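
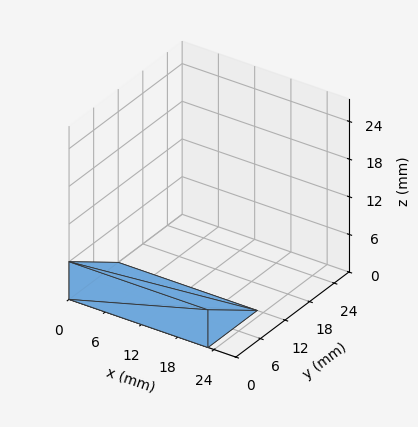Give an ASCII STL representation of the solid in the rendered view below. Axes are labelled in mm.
Reading the render: the shape is a wedge (ramp): 23 × 12 mm base, rising to 6 mm along the y=0 edge and sloping linearly to z=0 at y=12 (dimensions read to the nearest mm from the axis ticks). For the STL, each face is triangulated and given an outward normal.

solid part
  facet normal 0.0000 0.0000 -1.0000
    outer loop
      vertex 23.0 12.0 0.0
      vertex 23.0 0.0 0.0
      vertex 0.0 0.0 0.0
    endloop
  endfacet
  facet normal 0.0000 0.0000 -1.0000
    outer loop
      vertex 0.0 12.0 0.0
      vertex 23.0 12.0 0.0
      vertex 0.0 0.0 0.0
    endloop
  endfacet
  facet normal 0.0000 -1.0000 0.0000
    outer loop
      vertex 0.0 0.0 0.0
      vertex 23.0 0.0 0.0
      vertex 23.0 0.0 6.0
    endloop
  endfacet
  facet normal 0.0000 -1.0000 0.0000
    outer loop
      vertex 0.0 0.0 0.0
      vertex 23.0 0.0 6.0
      vertex 0.0 0.0 6.0
    endloop
  endfacet
  facet normal 0.0000 0.4472 0.8944
    outer loop
      vertex 0.0 0.0 6.0
      vertex 23.0 0.0 6.0
      vertex 23.0 12.0 0.0
    endloop
  endfacet
  facet normal 0.0000 0.4472 0.8944
    outer loop
      vertex 0.0 0.0 6.0
      vertex 23.0 12.0 0.0
      vertex 0.0 12.0 0.0
    endloop
  endfacet
  facet normal -1.0000 0.0000 0.0000
    outer loop
      vertex 0.0 0.0 6.0
      vertex 0.0 12.0 0.0
      vertex 0.0 0.0 0.0
    endloop
  endfacet
  facet normal 1.0000 0.0000 0.0000
    outer loop
      vertex 23.0 0.0 0.0
      vertex 23.0 12.0 0.0
      vertex 23.0 0.0 6.0
    endloop
  endfacet
endsolid part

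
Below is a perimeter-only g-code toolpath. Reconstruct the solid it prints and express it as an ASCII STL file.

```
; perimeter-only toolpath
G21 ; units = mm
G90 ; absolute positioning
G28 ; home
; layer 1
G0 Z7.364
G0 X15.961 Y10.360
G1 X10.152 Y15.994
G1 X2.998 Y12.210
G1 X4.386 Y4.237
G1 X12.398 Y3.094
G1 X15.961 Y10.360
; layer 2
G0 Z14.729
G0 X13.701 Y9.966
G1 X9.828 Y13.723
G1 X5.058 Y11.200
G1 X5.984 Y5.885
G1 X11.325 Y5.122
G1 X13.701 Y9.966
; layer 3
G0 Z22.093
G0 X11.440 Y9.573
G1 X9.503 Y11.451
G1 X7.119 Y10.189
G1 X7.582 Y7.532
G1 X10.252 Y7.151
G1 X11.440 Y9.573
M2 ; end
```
solid part
  facet normal 0.0000 0.0000 -1.0000
    outer loop
      vertex 0.937 13.220 0.000
      vertex 10.476 18.266 0.000
      vertex 18.222 10.754 0.000
    endloop
  endfacet
  facet normal 0.0000 0.0000 -1.0000
    outer loop
      vertex 2.789 2.590 0.000
      vertex 0.937 13.220 0.000
      vertex 18.222 10.754 0.000
    endloop
  endfacet
  facet normal 0.0000 0.0000 -1.0000
    outer loop
      vertex 13.471 1.065 0.000
      vertex 2.789 2.590 0.000
      vertex 18.222 10.754 0.000
    endloop
  endfacet
  facet normal 0.6751 0.6961 0.2445
    outer loop
      vertex 18.222 10.754 0.000
      vertex 10.476 18.266 0.000
      vertex 9.179 9.179 29.457
    endloop
  endfacet
  facet normal -0.4534 0.8571 0.2444
    outer loop
      vertex 10.476 18.266 0.000
      vertex 0.937 13.220 0.000
      vertex 9.179 9.179 29.457
    endloop
  endfacet
  facet normal -0.9553 -0.1664 0.2445
    outer loop
      vertex 0.937 13.220 0.000
      vertex 2.789 2.590 0.000
      vertex 9.179 9.179 29.457
    endloop
  endfacet
  facet normal -0.1370 -0.9599 0.2444
    outer loop
      vertex 2.789 2.590 0.000
      vertex 13.471 1.065 0.000
      vertex 9.179 9.179 29.457
    endloop
  endfacet
  facet normal 0.8706 -0.4269 0.2444
    outer loop
      vertex 13.471 1.065 0.000
      vertex 18.222 10.754 0.000
      vertex 9.179 9.179 29.457
    endloop
  endfacet
endsolid part

The G0 Z moves step by Δz≈7.364 mm. The G1 loops shrink linearly with z, so the solid tapers from its base footprint up to z≈29.5. Closing with a flat bottom cap and the tapered top and triangulating gives 8 facets — a regular 5-sided pyramid, base circumscribed radius ≈ 9.18 mm, apex at z ≈ 29.5 mm.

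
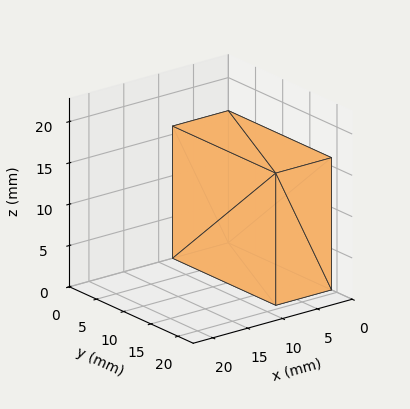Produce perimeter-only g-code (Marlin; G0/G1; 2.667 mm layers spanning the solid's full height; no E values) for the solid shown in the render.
Reading the render: the shape is a rectangular box, roughly 8 × 19 mm footprint and 16 mm tall (dimensions read to the nearest mm from the axis ticks). For the g-code, the solid's height is divided into equal slices at the stated Δz and each level perimeter traced with G1 moves after a G0 lift.

; perimeter-only toolpath
G21 ; units = mm
G90 ; absolute positioning
G28 ; home
; layer 1
G0 Z2.667
G0 X0.000 Y0.000
G1 X8.000 Y0.000
G1 X8.000 Y19.000
G1 X0.000 Y19.000
G1 X0.000 Y0.000
; layer 2
G0 Z5.333
G0 X0.000 Y0.000
G1 X8.000 Y0.000
G1 X8.000 Y19.000
G1 X0.000 Y19.000
G1 X0.000 Y0.000
; layer 3
G0 Z8.000
G0 X0.000 Y0.000
G1 X8.000 Y0.000
G1 X8.000 Y19.000
G1 X0.000 Y19.000
G1 X0.000 Y0.000
; layer 4
G0 Z10.667
G0 X0.000 Y0.000
G1 X8.000 Y0.000
G1 X8.000 Y19.000
G1 X0.000 Y19.000
G1 X0.000 Y0.000
; layer 5
G0 Z13.333
G0 X0.000 Y0.000
G1 X8.000 Y0.000
G1 X8.000 Y19.000
G1 X0.000 Y19.000
G1 X0.000 Y0.000
; layer 6
G0 Z16.000
G0 X0.000 Y0.000
G1 X8.000 Y0.000
G1 X8.000 Y19.000
G1 X0.000 Y19.000
G1 X0.000 Y0.000
M2 ; end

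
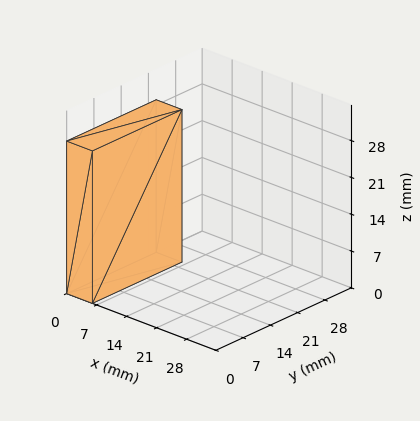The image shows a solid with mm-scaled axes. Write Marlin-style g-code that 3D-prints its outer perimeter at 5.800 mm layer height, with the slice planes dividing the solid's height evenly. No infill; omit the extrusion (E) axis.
Reading the render: the shape is a rectangular box, roughly 6 × 23 mm footprint and 29 mm tall (dimensions read to the nearest mm from the axis ticks). For the g-code, the solid's height is divided into equal slices at the stated Δz and each level perimeter traced with G1 moves after a G0 lift.

; perimeter-only toolpath
G21 ; units = mm
G90 ; absolute positioning
G28 ; home
; layer 1
G0 Z5.800
G0 X0.000 Y0.000
G1 X6.000 Y0.000
G1 X6.000 Y23.000
G1 X0.000 Y23.000
G1 X0.000 Y0.000
; layer 2
G0 Z11.600
G0 X0.000 Y0.000
G1 X6.000 Y0.000
G1 X6.000 Y23.000
G1 X0.000 Y23.000
G1 X0.000 Y0.000
; layer 3
G0 Z17.400
G0 X0.000 Y0.000
G1 X6.000 Y0.000
G1 X6.000 Y23.000
G1 X0.000 Y23.000
G1 X0.000 Y0.000
; layer 4
G0 Z23.200
G0 X0.000 Y0.000
G1 X6.000 Y0.000
G1 X6.000 Y23.000
G1 X0.000 Y23.000
G1 X0.000 Y0.000
; layer 5
G0 Z29.000
G0 X0.000 Y0.000
G1 X6.000 Y0.000
G1 X6.000 Y23.000
G1 X0.000 Y23.000
G1 X0.000 Y0.000
M2 ; end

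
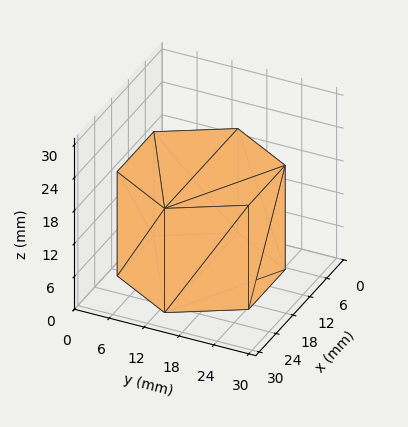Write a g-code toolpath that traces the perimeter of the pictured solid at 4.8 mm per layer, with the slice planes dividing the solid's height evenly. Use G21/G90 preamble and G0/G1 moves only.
Reading the render: the shape is a regular 6-sided prism (a cylinder approximated with 6 flat sides), circumscribed radius ≈ 13 mm, height ≈ 19 mm (dimensions read to the nearest mm from the axis ticks). For the g-code, the solid's height is divided into equal slices at the stated Δz and each level perimeter traced with G1 moves after a G0 lift.

; perimeter-only toolpath
G21 ; units = mm
G90 ; absolute positioning
G28 ; home
; layer 1
G0 Z4.8
G0 X26.0 Y13.0
G1 X19.5 Y24.3
G1 X6.5 Y24.3
G1 X0.0 Y13.0
G1 X6.5 Y1.7
G1 X19.5 Y1.7
G1 X26.0 Y13.0
; layer 2
G0 Z9.5
G0 X26.0 Y13.0
G1 X19.5 Y24.3
G1 X6.5 Y24.3
G1 X0.0 Y13.0
G1 X6.5 Y1.7
G1 X19.5 Y1.7
G1 X26.0 Y13.0
; layer 3
G0 Z14.2
G0 X26.0 Y13.0
G1 X19.5 Y24.3
G1 X6.5 Y24.3
G1 X0.0 Y13.0
G1 X6.5 Y1.7
G1 X19.5 Y1.7
G1 X26.0 Y13.0
; layer 4
G0 Z19.0
G0 X26.0 Y13.0
G1 X19.5 Y24.3
G1 X6.5 Y24.3
G1 X0.0 Y13.0
G1 X6.5 Y1.7
G1 X19.5 Y1.7
G1 X26.0 Y13.0
M2 ; end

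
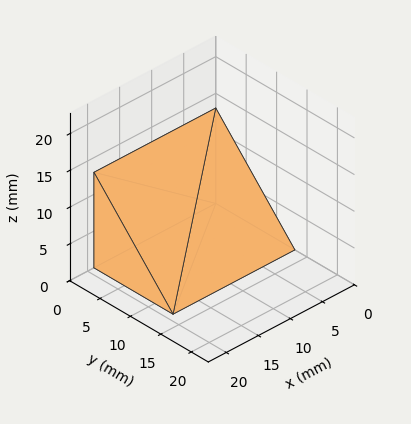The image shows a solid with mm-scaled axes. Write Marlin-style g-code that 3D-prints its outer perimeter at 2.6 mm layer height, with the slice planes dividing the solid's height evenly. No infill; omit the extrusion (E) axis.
Reading the render: the shape is a wedge (ramp): 19 × 13 mm base, rising to 13 mm along the y=0 edge and sloping linearly to z=0 at y=13 (dimensions read to the nearest mm from the axis ticks). For the g-code, the solid's height is divided into equal slices at the stated Δz and each level perimeter traced with G1 moves after a G0 lift.

; perimeter-only toolpath
G21 ; units = mm
G90 ; absolute positioning
G28 ; home
; layer 1
G0 Z2.6
G0 X0.0 Y0.0
G1 X19.0 Y0.0
G1 X19.0 Y10.4
G1 X0.0 Y10.4
G1 X0.0 Y0.0
; layer 2
G0 Z5.2
G0 X0.0 Y0.0
G1 X19.0 Y0.0
G1 X19.0 Y7.8
G1 X0.0 Y7.8
G1 X0.0 Y0.0
; layer 3
G0 Z7.8
G0 X0.0 Y0.0
G1 X19.0 Y0.0
G1 X19.0 Y5.2
G1 X0.0 Y5.2
G1 X0.0 Y0.0
; layer 4
G0 Z10.4
G0 X0.0 Y0.0
G1 X19.0 Y0.0
G1 X19.0 Y2.6
G1 X0.0 Y2.6
G1 X0.0 Y0.0
M2 ; end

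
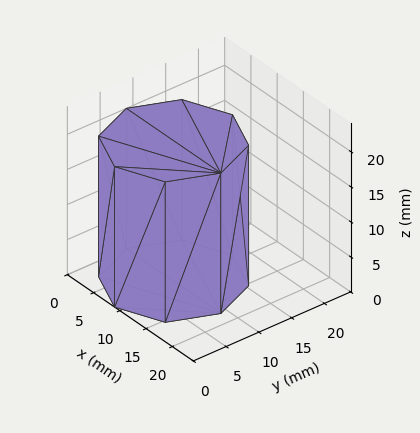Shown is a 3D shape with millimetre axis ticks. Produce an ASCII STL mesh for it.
Reading the render: the shape is a regular 8-sided prism (a cylinder approximated with 8 flat sides), circumscribed radius ≈ 9 mm, height ≈ 20 mm (dimensions read to the nearest mm from the axis ticks). For the STL, each face is triangulated and given an outward normal.

solid part
  facet normal 0.0000 0.0000 -1.0000
    outer loop
      vertex 9.00 18.00 0.00
      vertex 15.36 15.36 0.00
      vertex 18.00 9.00 0.00
    endloop
  endfacet
  facet normal 0.0000 0.0000 -1.0000
    outer loop
      vertex 2.64 15.36 0.00
      vertex 9.00 18.00 0.00
      vertex 18.00 9.00 0.00
    endloop
  endfacet
  facet normal 0.0000 0.0000 -1.0000
    outer loop
      vertex 0.00 9.00 0.00
      vertex 2.64 15.36 0.00
      vertex 18.00 9.00 0.00
    endloop
  endfacet
  facet normal 0.0000 0.0000 -1.0000
    outer loop
      vertex 2.64 2.64 0.00
      vertex 0.00 9.00 0.00
      vertex 18.00 9.00 0.00
    endloop
  endfacet
  facet normal 0.0000 0.0000 -1.0000
    outer loop
      vertex 9.00 0.00 0.00
      vertex 2.64 2.64 0.00
      vertex 18.00 9.00 0.00
    endloop
  endfacet
  facet normal 0.0000 0.0000 -1.0000
    outer loop
      vertex 15.36 2.64 0.00
      vertex 9.00 0.00 0.00
      vertex 18.00 9.00 0.00
    endloop
  endfacet
  facet normal 0.0000 0.0000 1.0000
    outer loop
      vertex 18.00 9.00 20.00
      vertex 15.36 15.36 20.00
      vertex 9.00 18.00 20.00
    endloop
  endfacet
  facet normal 0.0000 0.0000 1.0000
    outer loop
      vertex 18.00 9.00 20.00
      vertex 9.00 18.00 20.00
      vertex 2.64 15.36 20.00
    endloop
  endfacet
  facet normal 0.0000 0.0000 1.0000
    outer loop
      vertex 18.00 9.00 20.00
      vertex 2.64 15.36 20.00
      vertex 0.00 9.00 20.00
    endloop
  endfacet
  facet normal 0.0000 0.0000 1.0000
    outer loop
      vertex 18.00 9.00 20.00
      vertex 0.00 9.00 20.00
      vertex 2.64 2.64 20.00
    endloop
  endfacet
  facet normal 0.0000 0.0000 1.0000
    outer loop
      vertex 18.00 9.00 20.00
      vertex 2.64 2.64 20.00
      vertex 9.00 0.00 20.00
    endloop
  endfacet
  facet normal 0.0000 0.0000 1.0000
    outer loop
      vertex 18.00 9.00 20.00
      vertex 9.00 0.00 20.00
      vertex 15.36 2.64 20.00
    endloop
  endfacet
  facet normal 0.9236 0.3834 0.0000
    outer loop
      vertex 18.00 9.00 0.00
      vertex 15.36 15.36 0.00
      vertex 15.36 15.36 20.00
    endloop
  endfacet
  facet normal 0.9236 0.3834 0.0000
    outer loop
      vertex 18.00 9.00 0.00
      vertex 15.36 15.36 20.00
      vertex 18.00 9.00 20.00
    endloop
  endfacet
  facet normal 0.3834 0.9236 0.0000
    outer loop
      vertex 15.36 15.36 0.00
      vertex 9.00 18.00 0.00
      vertex 9.00 18.00 20.00
    endloop
  endfacet
  facet normal 0.3834 0.9236 0.0000
    outer loop
      vertex 15.36 15.36 0.00
      vertex 9.00 18.00 20.00
      vertex 15.36 15.36 20.00
    endloop
  endfacet
  facet normal -0.3834 0.9236 0.0000
    outer loop
      vertex 9.00 18.00 0.00
      vertex 2.64 15.36 0.00
      vertex 2.64 15.36 20.00
    endloop
  endfacet
  facet normal -0.3834 0.9236 0.0000
    outer loop
      vertex 9.00 18.00 0.00
      vertex 2.64 15.36 20.00
      vertex 9.00 18.00 20.00
    endloop
  endfacet
  facet normal -0.9236 0.3834 0.0000
    outer loop
      vertex 2.64 15.36 0.00
      vertex 0.00 9.00 0.00
      vertex 0.00 9.00 20.00
    endloop
  endfacet
  facet normal -0.9236 0.3834 0.0000
    outer loop
      vertex 2.64 15.36 0.00
      vertex 0.00 9.00 20.00
      vertex 2.64 15.36 20.00
    endloop
  endfacet
  facet normal -0.9236 -0.3834 0.0000
    outer loop
      vertex 0.00 9.00 0.00
      vertex 2.64 2.64 0.00
      vertex 2.64 2.64 20.00
    endloop
  endfacet
  facet normal -0.9236 -0.3834 0.0000
    outer loop
      vertex 0.00 9.00 0.00
      vertex 2.64 2.64 20.00
      vertex 0.00 9.00 20.00
    endloop
  endfacet
  facet normal -0.3834 -0.9236 0.0000
    outer loop
      vertex 2.64 2.64 0.00
      vertex 9.00 0.00 0.00
      vertex 9.00 0.00 20.00
    endloop
  endfacet
  facet normal -0.3834 -0.9236 0.0000
    outer loop
      vertex 2.64 2.64 0.00
      vertex 9.00 0.00 20.00
      vertex 2.64 2.64 20.00
    endloop
  endfacet
  facet normal 0.3834 -0.9236 0.0000
    outer loop
      vertex 9.00 0.00 0.00
      vertex 15.36 2.64 0.00
      vertex 15.36 2.64 20.00
    endloop
  endfacet
  facet normal 0.3834 -0.9236 0.0000
    outer loop
      vertex 9.00 0.00 0.00
      vertex 15.36 2.64 20.00
      vertex 9.00 0.00 20.00
    endloop
  endfacet
  facet normal 0.9236 -0.3834 0.0000
    outer loop
      vertex 15.36 2.64 0.00
      vertex 18.00 9.00 0.00
      vertex 18.00 9.00 20.00
    endloop
  endfacet
  facet normal 0.9236 -0.3834 0.0000
    outer loop
      vertex 15.36 2.64 0.00
      vertex 18.00 9.00 20.00
      vertex 15.36 2.64 20.00
    endloop
  endfacet
endsolid part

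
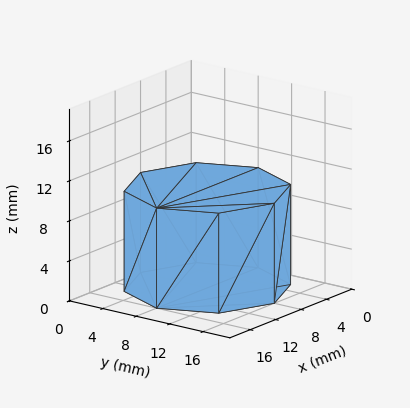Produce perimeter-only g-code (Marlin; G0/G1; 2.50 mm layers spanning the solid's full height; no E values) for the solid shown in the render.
Reading the render: the shape is a regular 8-sided prism (a cylinder approximated with 8 flat sides), circumscribed radius ≈ 8 mm, height ≈ 10 mm (dimensions read to the nearest mm from the axis ticks). For the g-code, the solid's height is divided into equal slices at the stated Δz and each level perimeter traced with G1 moves after a G0 lift.

; perimeter-only toolpath
G21 ; units = mm
G90 ; absolute positioning
G28 ; home
; layer 1
G0 Z2.50
G0 X16.00 Y8.00
G1 X13.66 Y13.66
G1 X8.00 Y16.00
G1 X2.34 Y13.66
G1 X0.00 Y8.00
G1 X2.34 Y2.34
G1 X8.00 Y0.00
G1 X13.66 Y2.34
G1 X16.00 Y8.00
; layer 2
G0 Z5.00
G0 X16.00 Y8.00
G1 X13.66 Y13.66
G1 X8.00 Y16.00
G1 X2.34 Y13.66
G1 X0.00 Y8.00
G1 X2.34 Y2.34
G1 X8.00 Y0.00
G1 X13.66 Y2.34
G1 X16.00 Y8.00
; layer 3
G0 Z7.50
G0 X16.00 Y8.00
G1 X13.66 Y13.66
G1 X8.00 Y16.00
G1 X2.34 Y13.66
G1 X0.00 Y8.00
G1 X2.34 Y2.34
G1 X8.00 Y0.00
G1 X13.66 Y2.34
G1 X16.00 Y8.00
; layer 4
G0 Z10.00
G0 X16.00 Y8.00
G1 X13.66 Y13.66
G1 X8.00 Y16.00
G1 X2.34 Y13.66
G1 X0.00 Y8.00
G1 X2.34 Y2.34
G1 X8.00 Y0.00
G1 X13.66 Y2.34
G1 X16.00 Y8.00
M2 ; end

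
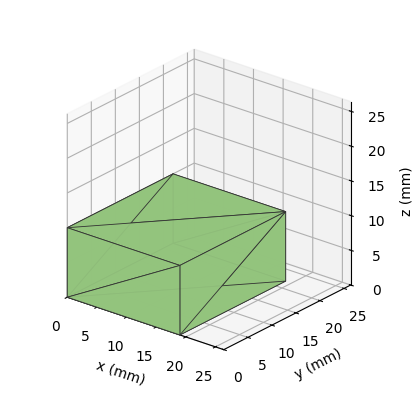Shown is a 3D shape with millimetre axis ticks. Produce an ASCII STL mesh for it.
Reading the render: the shape is a rectangular box, roughly 19 × 22 mm footprint and 10 mm tall (dimensions read to the nearest mm from the axis ticks). For the STL, each face is triangulated and given an outward normal.

solid part
  facet normal 0.0000 0.0000 -1.0000
    outer loop
      vertex 19.000 22.000 0.000
      vertex 19.000 0.000 0.000
      vertex 0.000 0.000 0.000
    endloop
  endfacet
  facet normal 0.0000 0.0000 -1.0000
    outer loop
      vertex 0.000 22.000 0.000
      vertex 19.000 22.000 0.000
      vertex 0.000 0.000 0.000
    endloop
  endfacet
  facet normal 0.0000 0.0000 1.0000
    outer loop
      vertex 0.000 0.000 10.000
      vertex 19.000 0.000 10.000
      vertex 19.000 22.000 10.000
    endloop
  endfacet
  facet normal 0.0000 0.0000 1.0000
    outer loop
      vertex 0.000 0.000 10.000
      vertex 19.000 22.000 10.000
      vertex 0.000 22.000 10.000
    endloop
  endfacet
  facet normal 0.0000 -1.0000 0.0000
    outer loop
      vertex 0.000 0.000 0.000
      vertex 19.000 0.000 0.000
      vertex 19.000 0.000 10.000
    endloop
  endfacet
  facet normal 0.0000 -1.0000 0.0000
    outer loop
      vertex 0.000 0.000 0.000
      vertex 19.000 0.000 10.000
      vertex 0.000 0.000 10.000
    endloop
  endfacet
  facet normal 0.0000 1.0000 0.0000
    outer loop
      vertex 19.000 22.000 10.000
      vertex 19.000 22.000 0.000
      vertex 0.000 22.000 0.000
    endloop
  endfacet
  facet normal 0.0000 1.0000 0.0000
    outer loop
      vertex 0.000 22.000 10.000
      vertex 19.000 22.000 10.000
      vertex 0.000 22.000 0.000
    endloop
  endfacet
  facet normal -1.0000 0.0000 0.0000
    outer loop
      vertex 0.000 22.000 10.000
      vertex 0.000 22.000 0.000
      vertex 0.000 0.000 0.000
    endloop
  endfacet
  facet normal -1.0000 0.0000 0.0000
    outer loop
      vertex 0.000 0.000 10.000
      vertex 0.000 22.000 10.000
      vertex 0.000 0.000 0.000
    endloop
  endfacet
  facet normal 1.0000 0.0000 0.0000
    outer loop
      vertex 19.000 0.000 0.000
      vertex 19.000 22.000 0.000
      vertex 19.000 22.000 10.000
    endloop
  endfacet
  facet normal 1.0000 0.0000 0.0000
    outer loop
      vertex 19.000 0.000 0.000
      vertex 19.000 22.000 10.000
      vertex 19.000 0.000 10.000
    endloop
  endfacet
endsolid part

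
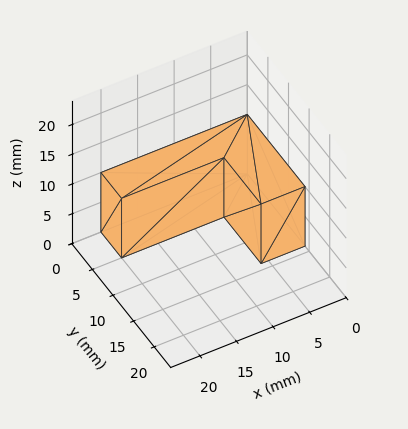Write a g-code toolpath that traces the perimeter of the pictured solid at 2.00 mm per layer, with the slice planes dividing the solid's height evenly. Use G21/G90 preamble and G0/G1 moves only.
Reading the render: the shape is an L-shaped prism: outer 20 × 14 mm, arm thicknesses ≈ 5 mm (horizontal) and 6 mm (vertical), extruded 10 mm in z (dimensions read to the nearest mm from the axis ticks). For the g-code, the solid's height is divided into equal slices at the stated Δz and each level perimeter traced with G1 moves after a G0 lift.

; perimeter-only toolpath
G21 ; units = mm
G90 ; absolute positioning
G28 ; home
; layer 1
G0 Z2.00
G0 X0.00 Y0.00
G1 X20.00 Y0.00
G1 X20.00 Y5.00
G1 X6.00 Y5.00
G1 X6.00 Y14.00
G1 X0.00 Y14.00
G1 X0.00 Y0.00
; layer 2
G0 Z4.00
G0 X0.00 Y0.00
G1 X20.00 Y0.00
G1 X20.00 Y5.00
G1 X6.00 Y5.00
G1 X6.00 Y14.00
G1 X0.00 Y14.00
G1 X0.00 Y0.00
; layer 3
G0 Z6.00
G0 X0.00 Y0.00
G1 X20.00 Y0.00
G1 X20.00 Y5.00
G1 X6.00 Y5.00
G1 X6.00 Y14.00
G1 X0.00 Y14.00
G1 X0.00 Y0.00
; layer 4
G0 Z8.00
G0 X0.00 Y0.00
G1 X20.00 Y0.00
G1 X20.00 Y5.00
G1 X6.00 Y5.00
G1 X6.00 Y14.00
G1 X0.00 Y14.00
G1 X0.00 Y0.00
; layer 5
G0 Z10.00
G0 X0.00 Y0.00
G1 X20.00 Y0.00
G1 X20.00 Y5.00
G1 X6.00 Y5.00
G1 X6.00 Y14.00
G1 X0.00 Y14.00
G1 X0.00 Y0.00
M2 ; end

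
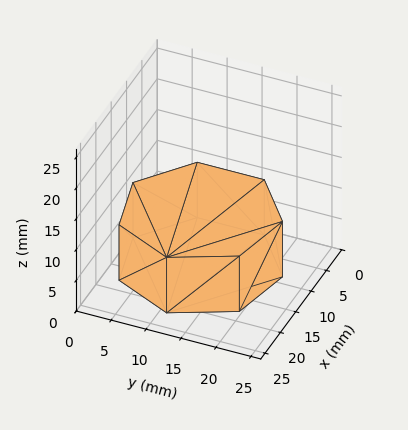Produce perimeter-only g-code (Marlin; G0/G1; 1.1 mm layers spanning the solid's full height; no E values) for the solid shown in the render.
Reading the render: the shape is a regular 7-sided prism (a cylinder approximated with 7 flat sides), circumscribed radius ≈ 11 mm, height ≈ 9 mm (dimensions read to the nearest mm from the axis ticks). For the g-code, the solid's height is divided into equal slices at the stated Δz and each level perimeter traced with G1 moves after a G0 lift.

; perimeter-only toolpath
G21 ; units = mm
G90 ; absolute positioning
G28 ; home
; layer 1
G0 Z1.1
G0 X22.0 Y11.0
G1 X17.9 Y19.6
G1 X8.6 Y21.7
G1 X1.1 Y15.8
G1 X1.1 Y6.2
G1 X8.6 Y0.3
G1 X17.9 Y2.4
G1 X22.0 Y11.0
; layer 2
G0 Z2.2
G0 X22.0 Y11.0
G1 X17.9 Y19.6
G1 X8.6 Y21.7
G1 X1.1 Y15.8
G1 X1.1 Y6.2
G1 X8.6 Y0.3
G1 X17.9 Y2.4
G1 X22.0 Y11.0
; layer 3
G0 Z3.4
G0 X22.0 Y11.0
G1 X17.9 Y19.6
G1 X8.6 Y21.7
G1 X1.1 Y15.8
G1 X1.1 Y6.2
G1 X8.6 Y0.3
G1 X17.9 Y2.4
G1 X22.0 Y11.0
; layer 4
G0 Z4.5
G0 X22.0 Y11.0
G1 X17.9 Y19.6
G1 X8.6 Y21.7
G1 X1.1 Y15.8
G1 X1.1 Y6.2
G1 X8.6 Y0.3
G1 X17.9 Y2.4
G1 X22.0 Y11.0
; layer 5
G0 Z5.6
G0 X22.0 Y11.0
G1 X17.9 Y19.6
G1 X8.6 Y21.7
G1 X1.1 Y15.8
G1 X1.1 Y6.2
G1 X8.6 Y0.3
G1 X17.9 Y2.4
G1 X22.0 Y11.0
; layer 6
G0 Z6.8
G0 X22.0 Y11.0
G1 X17.9 Y19.6
G1 X8.6 Y21.7
G1 X1.1 Y15.8
G1 X1.1 Y6.2
G1 X8.6 Y0.3
G1 X17.9 Y2.4
G1 X22.0 Y11.0
; layer 7
G0 Z7.9
G0 X22.0 Y11.0
G1 X17.9 Y19.6
G1 X8.6 Y21.7
G1 X1.1 Y15.8
G1 X1.1 Y6.2
G1 X8.6 Y0.3
G1 X17.9 Y2.4
G1 X22.0 Y11.0
; layer 8
G0 Z9.0
G0 X22.0 Y11.0
G1 X17.9 Y19.6
G1 X8.6 Y21.7
G1 X1.1 Y15.8
G1 X1.1 Y6.2
G1 X8.6 Y0.3
G1 X17.9 Y2.4
G1 X22.0 Y11.0
M2 ; end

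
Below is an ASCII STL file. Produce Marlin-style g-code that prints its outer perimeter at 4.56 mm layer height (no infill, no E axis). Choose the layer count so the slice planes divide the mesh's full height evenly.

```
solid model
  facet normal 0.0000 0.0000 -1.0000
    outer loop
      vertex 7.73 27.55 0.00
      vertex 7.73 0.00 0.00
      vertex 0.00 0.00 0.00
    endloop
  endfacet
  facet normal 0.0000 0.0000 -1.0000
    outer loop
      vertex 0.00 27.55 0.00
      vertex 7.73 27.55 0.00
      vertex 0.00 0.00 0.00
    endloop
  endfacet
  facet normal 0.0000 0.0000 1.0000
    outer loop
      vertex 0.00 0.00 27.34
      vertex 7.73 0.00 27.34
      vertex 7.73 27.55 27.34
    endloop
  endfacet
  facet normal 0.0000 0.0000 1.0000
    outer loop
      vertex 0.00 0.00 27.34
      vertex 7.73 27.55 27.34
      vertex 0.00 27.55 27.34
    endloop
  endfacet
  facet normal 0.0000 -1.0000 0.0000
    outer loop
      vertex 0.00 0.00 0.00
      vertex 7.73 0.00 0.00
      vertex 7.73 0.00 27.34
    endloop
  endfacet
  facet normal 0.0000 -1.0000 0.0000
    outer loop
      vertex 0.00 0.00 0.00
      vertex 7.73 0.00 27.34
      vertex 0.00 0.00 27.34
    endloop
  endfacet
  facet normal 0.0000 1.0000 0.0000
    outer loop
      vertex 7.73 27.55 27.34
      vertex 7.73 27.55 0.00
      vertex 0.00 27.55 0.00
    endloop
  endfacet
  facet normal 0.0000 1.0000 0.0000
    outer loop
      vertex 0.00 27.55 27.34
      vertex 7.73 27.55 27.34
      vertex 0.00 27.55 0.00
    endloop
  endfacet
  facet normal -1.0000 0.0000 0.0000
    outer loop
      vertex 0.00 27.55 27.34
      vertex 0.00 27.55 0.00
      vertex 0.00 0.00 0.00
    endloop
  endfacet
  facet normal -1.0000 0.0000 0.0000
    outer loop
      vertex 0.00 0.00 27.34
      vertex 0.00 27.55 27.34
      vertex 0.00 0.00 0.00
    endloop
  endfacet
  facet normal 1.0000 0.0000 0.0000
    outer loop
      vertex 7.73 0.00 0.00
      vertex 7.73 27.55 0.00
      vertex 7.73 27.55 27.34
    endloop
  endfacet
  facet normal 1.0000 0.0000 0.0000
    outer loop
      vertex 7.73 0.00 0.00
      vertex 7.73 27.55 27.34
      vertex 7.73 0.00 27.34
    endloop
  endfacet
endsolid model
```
; perimeter-only toolpath
G21 ; units = mm
G90 ; absolute positioning
G28 ; home
; layer 1
G0 Z4.56
G0 X0.00 Y0.00
G1 X7.73 Y0.00
G1 X7.73 Y27.55
G1 X0.00 Y27.55
G1 X0.00 Y0.00
; layer 2
G0 Z9.11
G0 X0.00 Y0.00
G1 X7.73 Y0.00
G1 X7.73 Y27.55
G1 X0.00 Y27.55
G1 X0.00 Y0.00
; layer 3
G0 Z13.67
G0 X0.00 Y0.00
G1 X7.73 Y0.00
G1 X7.73 Y27.55
G1 X0.00 Y27.55
G1 X0.00 Y0.00
; layer 4
G0 Z18.23
G0 X0.00 Y0.00
G1 X7.73 Y0.00
G1 X7.73 Y27.55
G1 X0.00 Y27.55
G1 X0.00 Y0.00
; layer 5
G0 Z22.78
G0 X0.00 Y0.00
G1 X7.73 Y0.00
G1 X7.73 Y27.55
G1 X0.00 Y27.55
G1 X0.00 Y0.00
; layer 6
G0 Z27.34
G0 X0.00 Y0.00
G1 X7.73 Y0.00
G1 X7.73 Y27.55
G1 X0.00 Y27.55
G1 X0.00 Y0.00
M2 ; end

The solid is a rectangular box, roughly 7.73 × 27.6 mm footprint and 27.3 mm tall. Slicing at Δz = 4.56 mm — 6 equal slices spanning the solid's height, so layer i sits at z = i·h/6 — gives 6 non-empty perimeters. Each is a 4-segment closed polygon; G0 lifts to the layer z and rapids to the start vertex, then G1 traces the edges.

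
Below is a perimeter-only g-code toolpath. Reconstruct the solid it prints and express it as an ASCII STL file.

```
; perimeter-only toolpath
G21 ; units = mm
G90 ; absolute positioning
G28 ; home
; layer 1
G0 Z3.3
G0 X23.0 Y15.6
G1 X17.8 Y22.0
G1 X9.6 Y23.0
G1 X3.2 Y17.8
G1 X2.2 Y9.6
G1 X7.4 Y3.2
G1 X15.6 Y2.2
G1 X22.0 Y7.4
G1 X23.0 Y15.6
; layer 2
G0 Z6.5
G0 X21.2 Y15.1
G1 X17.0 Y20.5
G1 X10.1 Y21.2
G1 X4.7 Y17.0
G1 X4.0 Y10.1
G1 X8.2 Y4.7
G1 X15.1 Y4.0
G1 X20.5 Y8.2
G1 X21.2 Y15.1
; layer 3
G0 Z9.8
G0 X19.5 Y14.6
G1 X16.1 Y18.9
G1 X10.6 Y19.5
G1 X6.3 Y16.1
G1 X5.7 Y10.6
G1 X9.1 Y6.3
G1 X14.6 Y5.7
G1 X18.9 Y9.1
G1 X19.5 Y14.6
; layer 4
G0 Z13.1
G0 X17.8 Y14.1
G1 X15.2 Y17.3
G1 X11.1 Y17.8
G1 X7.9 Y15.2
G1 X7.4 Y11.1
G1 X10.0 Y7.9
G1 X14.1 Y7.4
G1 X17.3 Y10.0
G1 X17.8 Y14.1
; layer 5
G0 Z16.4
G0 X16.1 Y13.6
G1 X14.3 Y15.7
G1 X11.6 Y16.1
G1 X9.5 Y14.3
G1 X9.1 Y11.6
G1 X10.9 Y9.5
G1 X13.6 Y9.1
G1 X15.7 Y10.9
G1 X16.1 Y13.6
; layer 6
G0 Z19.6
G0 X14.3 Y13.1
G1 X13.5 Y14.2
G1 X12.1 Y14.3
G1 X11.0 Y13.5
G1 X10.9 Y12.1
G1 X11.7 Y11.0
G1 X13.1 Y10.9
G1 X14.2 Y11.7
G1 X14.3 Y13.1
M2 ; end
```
solid part
  facet normal 0.0000 0.0000 -1.0000
    outer loop
      vertex 9.1 24.7 0.0
      vertex 18.7 23.6 0.0
      vertex 24.7 16.1 0.0
    endloop
  endfacet
  facet normal 0.0000 0.0000 -1.0000
    outer loop
      vertex 1.6 18.7 0.0
      vertex 9.1 24.7 0.0
      vertex 24.7 16.1 0.0
    endloop
  endfacet
  facet normal 0.0000 0.0000 -1.0000
    outer loop
      vertex 0.5 9.1 0.0
      vertex 1.6 18.7 0.0
      vertex 24.7 16.1 0.0
    endloop
  endfacet
  facet normal 0.0000 0.0000 -1.0000
    outer loop
      vertex 6.5 1.6 0.0
      vertex 0.5 9.1 0.0
      vertex 24.7 16.1 0.0
    endloop
  endfacet
  facet normal 0.0000 0.0000 -1.0000
    outer loop
      vertex 16.1 0.5 0.0
      vertex 6.5 1.6 0.0
      vertex 24.7 16.1 0.0
    endloop
  endfacet
  facet normal 0.0000 0.0000 -1.0000
    outer loop
      vertex 23.6 6.5 0.0
      vertex 16.1 0.5 0.0
      vertex 24.7 16.1 0.0
    endloop
  endfacet
  facet normal 0.6962 0.5569 0.4530
    outer loop
      vertex 24.7 16.1 0.0
      vertex 18.7 23.6 0.0
      vertex 12.6 12.6 22.9
    endloop
  endfacet
  facet normal 0.1015 0.8859 0.4526
    outer loop
      vertex 18.7 23.6 0.0
      vertex 9.1 24.7 0.0
      vertex 12.6 12.6 22.9
    endloop
  endfacet
  facet normal -0.5569 0.6962 0.4530
    outer loop
      vertex 9.1 24.7 0.0
      vertex 1.6 18.7 0.0
      vertex 12.6 12.6 22.9
    endloop
  endfacet
  facet normal -0.8859 0.1015 0.4526
    outer loop
      vertex 1.6 18.7 0.0
      vertex 0.5 9.1 0.0
      vertex 12.6 12.6 22.9
    endloop
  endfacet
  facet normal -0.6962 -0.5569 0.4530
    outer loop
      vertex 0.5 9.1 0.0
      vertex 6.5 1.6 0.0
      vertex 12.6 12.6 22.9
    endloop
  endfacet
  facet normal -0.1015 -0.8859 0.4526
    outer loop
      vertex 6.5 1.6 0.0
      vertex 16.1 0.5 0.0
      vertex 12.6 12.6 22.9
    endloop
  endfacet
  facet normal 0.5569 -0.6962 0.4530
    outer loop
      vertex 16.1 0.5 0.0
      vertex 23.6 6.5 0.0
      vertex 12.6 12.6 22.9
    endloop
  endfacet
  facet normal 0.8859 -0.1015 0.4526
    outer loop
      vertex 23.6 6.5 0.0
      vertex 24.7 16.1 0.0
      vertex 12.6 12.6 22.9
    endloop
  endfacet
endsolid part

The G0 Z moves step by Δz≈3.3 mm. The G1 loops shrink linearly with z, so the solid tapers from its base footprint up to z≈22.9. Closing with a flat bottom cap and the tapered top and triangulating gives 14 facets — a regular 8-sided pyramid, base circumscribed radius ≈ 12.6 mm, apex at z ≈ 22.9 mm.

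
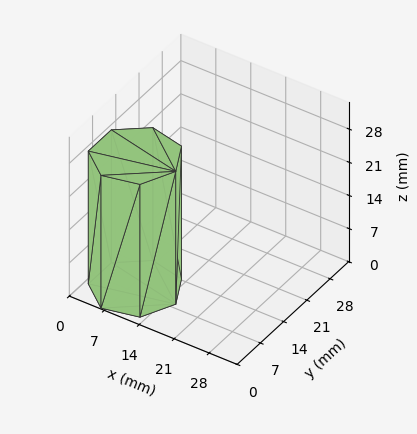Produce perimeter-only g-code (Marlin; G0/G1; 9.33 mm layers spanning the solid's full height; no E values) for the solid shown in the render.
Reading the render: the shape is a regular 7-sided prism (a cylinder approximated with 7 flat sides), circumscribed radius ≈ 8 mm, height ≈ 28 mm (dimensions read to the nearest mm from the axis ticks). For the g-code, the solid's height is divided into equal slices at the stated Δz and each level perimeter traced with G1 moves after a G0 lift.

; perimeter-only toolpath
G21 ; units = mm
G90 ; absolute positioning
G28 ; home
; layer 1
G0 Z9.33
G0 X16.00 Y8.00
G1 X12.99 Y14.25
G1 X6.22 Y15.80
G1 X0.79 Y11.47
G1 X0.79 Y4.53
G1 X6.22 Y0.20
G1 X12.99 Y1.75
G1 X16.00 Y8.00
; layer 2
G0 Z18.67
G0 X16.00 Y8.00
G1 X12.99 Y14.25
G1 X6.22 Y15.80
G1 X0.79 Y11.47
G1 X0.79 Y4.53
G1 X6.22 Y0.20
G1 X12.99 Y1.75
G1 X16.00 Y8.00
; layer 3
G0 Z28.00
G0 X16.00 Y8.00
G1 X12.99 Y14.25
G1 X6.22 Y15.80
G1 X0.79 Y11.47
G1 X0.79 Y4.53
G1 X6.22 Y0.20
G1 X12.99 Y1.75
G1 X16.00 Y8.00
M2 ; end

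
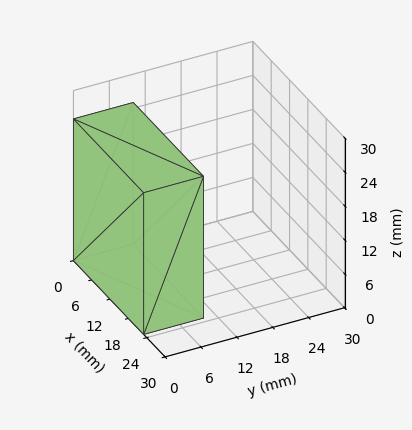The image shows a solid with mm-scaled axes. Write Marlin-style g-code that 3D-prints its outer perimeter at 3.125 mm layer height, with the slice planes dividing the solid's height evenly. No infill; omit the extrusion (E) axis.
Reading the render: the shape is a rectangular box, roughly 23 × 10 mm footprint and 25 mm tall (dimensions read to the nearest mm from the axis ticks). For the g-code, the solid's height is divided into equal slices at the stated Δz and each level perimeter traced with G1 moves after a G0 lift.

; perimeter-only toolpath
G21 ; units = mm
G90 ; absolute positioning
G28 ; home
; layer 1
G0 Z3.125
G0 X0.000 Y0.000
G1 X23.000 Y0.000
G1 X23.000 Y10.000
G1 X0.000 Y10.000
G1 X0.000 Y0.000
; layer 2
G0 Z6.250
G0 X0.000 Y0.000
G1 X23.000 Y0.000
G1 X23.000 Y10.000
G1 X0.000 Y10.000
G1 X0.000 Y0.000
; layer 3
G0 Z9.375
G0 X0.000 Y0.000
G1 X23.000 Y0.000
G1 X23.000 Y10.000
G1 X0.000 Y10.000
G1 X0.000 Y0.000
; layer 4
G0 Z12.500
G0 X0.000 Y0.000
G1 X23.000 Y0.000
G1 X23.000 Y10.000
G1 X0.000 Y10.000
G1 X0.000 Y0.000
; layer 5
G0 Z15.625
G0 X0.000 Y0.000
G1 X23.000 Y0.000
G1 X23.000 Y10.000
G1 X0.000 Y10.000
G1 X0.000 Y0.000
; layer 6
G0 Z18.750
G0 X0.000 Y0.000
G1 X23.000 Y0.000
G1 X23.000 Y10.000
G1 X0.000 Y10.000
G1 X0.000 Y0.000
; layer 7
G0 Z21.875
G0 X0.000 Y0.000
G1 X23.000 Y0.000
G1 X23.000 Y10.000
G1 X0.000 Y10.000
G1 X0.000 Y0.000
; layer 8
G0 Z25.000
G0 X0.000 Y0.000
G1 X23.000 Y0.000
G1 X23.000 Y10.000
G1 X0.000 Y10.000
G1 X0.000 Y0.000
M2 ; end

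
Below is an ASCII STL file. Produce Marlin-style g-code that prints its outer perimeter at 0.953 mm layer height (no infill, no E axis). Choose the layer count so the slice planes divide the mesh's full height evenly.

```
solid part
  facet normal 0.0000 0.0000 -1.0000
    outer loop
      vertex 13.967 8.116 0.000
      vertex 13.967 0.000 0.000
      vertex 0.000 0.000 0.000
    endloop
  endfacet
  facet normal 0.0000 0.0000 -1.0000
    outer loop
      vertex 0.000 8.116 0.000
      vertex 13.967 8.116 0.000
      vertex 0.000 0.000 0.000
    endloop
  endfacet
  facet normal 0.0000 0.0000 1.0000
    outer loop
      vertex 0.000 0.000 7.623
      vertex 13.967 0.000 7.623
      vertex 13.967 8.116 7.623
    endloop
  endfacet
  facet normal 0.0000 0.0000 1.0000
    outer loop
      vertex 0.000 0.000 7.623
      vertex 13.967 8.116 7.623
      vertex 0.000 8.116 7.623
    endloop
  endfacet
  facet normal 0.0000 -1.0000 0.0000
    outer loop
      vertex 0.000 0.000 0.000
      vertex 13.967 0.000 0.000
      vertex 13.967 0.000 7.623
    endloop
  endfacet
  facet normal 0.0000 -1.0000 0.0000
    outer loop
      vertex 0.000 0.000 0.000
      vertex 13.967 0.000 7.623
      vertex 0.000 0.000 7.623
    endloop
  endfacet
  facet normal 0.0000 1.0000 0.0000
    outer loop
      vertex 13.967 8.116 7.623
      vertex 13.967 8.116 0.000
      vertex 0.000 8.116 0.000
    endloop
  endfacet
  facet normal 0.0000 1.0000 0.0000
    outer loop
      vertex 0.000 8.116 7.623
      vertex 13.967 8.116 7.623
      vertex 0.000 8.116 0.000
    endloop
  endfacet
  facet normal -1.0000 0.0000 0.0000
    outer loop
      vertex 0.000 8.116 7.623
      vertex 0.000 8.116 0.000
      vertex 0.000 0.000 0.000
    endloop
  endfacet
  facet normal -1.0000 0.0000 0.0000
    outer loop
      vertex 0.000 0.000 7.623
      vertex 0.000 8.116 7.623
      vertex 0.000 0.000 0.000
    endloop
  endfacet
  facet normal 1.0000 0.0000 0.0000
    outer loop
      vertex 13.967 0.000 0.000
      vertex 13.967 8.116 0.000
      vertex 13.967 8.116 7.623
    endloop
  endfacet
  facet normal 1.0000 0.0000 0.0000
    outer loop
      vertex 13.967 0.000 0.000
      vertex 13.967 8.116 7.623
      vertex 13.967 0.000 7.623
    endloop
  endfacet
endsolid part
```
; perimeter-only toolpath
G21 ; units = mm
G90 ; absolute positioning
G28 ; home
; layer 1
G0 Z0.953
G0 X0.000 Y0.000
G1 X13.967 Y0.000
G1 X13.967 Y8.116
G1 X0.000 Y8.116
G1 X0.000 Y0.000
; layer 2
G0 Z1.906
G0 X0.000 Y0.000
G1 X13.967 Y0.000
G1 X13.967 Y8.116
G1 X0.000 Y8.116
G1 X0.000 Y0.000
; layer 3
G0 Z2.859
G0 X0.000 Y0.000
G1 X13.967 Y0.000
G1 X13.967 Y8.116
G1 X0.000 Y8.116
G1 X0.000 Y0.000
; layer 4
G0 Z3.812
G0 X0.000 Y0.000
G1 X13.967 Y0.000
G1 X13.967 Y8.116
G1 X0.000 Y8.116
G1 X0.000 Y0.000
; layer 5
G0 Z4.764
G0 X0.000 Y0.000
G1 X13.967 Y0.000
G1 X13.967 Y8.116
G1 X0.000 Y8.116
G1 X0.000 Y0.000
; layer 6
G0 Z5.717
G0 X0.000 Y0.000
G1 X13.967 Y0.000
G1 X13.967 Y8.116
G1 X0.000 Y8.116
G1 X0.000 Y0.000
; layer 7
G0 Z6.670
G0 X0.000 Y0.000
G1 X13.967 Y0.000
G1 X13.967 Y8.116
G1 X0.000 Y8.116
G1 X0.000 Y0.000
; layer 8
G0 Z7.623
G0 X0.000 Y0.000
G1 X13.967 Y0.000
G1 X13.967 Y8.116
G1 X0.000 Y8.116
G1 X0.000 Y0.000
M2 ; end

The solid is a rectangular box, roughly 14 × 8.12 mm footprint and 7.62 mm tall. Slicing at Δz = 0.953 mm — 8 equal slices spanning the solid's height, so layer i sits at z = i·h/8 — gives 8 non-empty perimeters. Each is a 4-segment closed polygon; G0 lifts to the layer z and rapids to the start vertex, then G1 traces the edges.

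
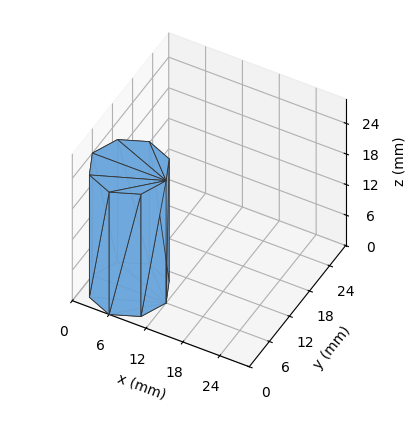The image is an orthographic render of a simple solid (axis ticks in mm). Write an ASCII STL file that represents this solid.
Reading the render: the shape is a regular 8-sided prism (a cylinder approximated with 8 flat sides), circumscribed radius ≈ 6 mm, height ≈ 24 mm (dimensions read to the nearest mm from the axis ticks). For the STL, each face is triangulated and given an outward normal.

solid part
  facet normal 0.0000 0.0000 -1.0000
    outer loop
      vertex 6.0 12.0 0.0
      vertex 10.2 10.2 0.0
      vertex 12.0 6.0 0.0
    endloop
  endfacet
  facet normal 0.0000 0.0000 -1.0000
    outer loop
      vertex 1.8 10.2 0.0
      vertex 6.0 12.0 0.0
      vertex 12.0 6.0 0.0
    endloop
  endfacet
  facet normal 0.0000 0.0000 -1.0000
    outer loop
      vertex 0.0 6.0 0.0
      vertex 1.8 10.2 0.0
      vertex 12.0 6.0 0.0
    endloop
  endfacet
  facet normal 0.0000 0.0000 -1.0000
    outer loop
      vertex 1.8 1.8 0.0
      vertex 0.0 6.0 0.0
      vertex 12.0 6.0 0.0
    endloop
  endfacet
  facet normal 0.0000 0.0000 -1.0000
    outer loop
      vertex 6.0 0.0 0.0
      vertex 1.8 1.8 0.0
      vertex 12.0 6.0 0.0
    endloop
  endfacet
  facet normal 0.0000 0.0000 -1.0000
    outer loop
      vertex 10.2 1.8 0.0
      vertex 6.0 0.0 0.0
      vertex 12.0 6.0 0.0
    endloop
  endfacet
  facet normal 0.0000 0.0000 1.0000
    outer loop
      vertex 12.0 6.0 24.0
      vertex 10.2 10.2 24.0
      vertex 6.0 12.0 24.0
    endloop
  endfacet
  facet normal 0.0000 0.0000 1.0000
    outer loop
      vertex 12.0 6.0 24.0
      vertex 6.0 12.0 24.0
      vertex 1.8 10.2 24.0
    endloop
  endfacet
  facet normal 0.0000 0.0000 1.0000
    outer loop
      vertex 12.0 6.0 24.0
      vertex 1.8 10.2 24.0
      vertex 0.0 6.0 24.0
    endloop
  endfacet
  facet normal 0.0000 0.0000 1.0000
    outer loop
      vertex 12.0 6.0 24.0
      vertex 0.0 6.0 24.0
      vertex 1.8 1.8 24.0
    endloop
  endfacet
  facet normal 0.0000 0.0000 1.0000
    outer loop
      vertex 12.0 6.0 24.0
      vertex 1.8 1.8 24.0
      vertex 6.0 0.0 24.0
    endloop
  endfacet
  facet normal 0.0000 0.0000 1.0000
    outer loop
      vertex 12.0 6.0 24.0
      vertex 6.0 0.0 24.0
      vertex 10.2 1.8 24.0
    endloop
  endfacet
  facet normal 0.9191 0.3939 0.0000
    outer loop
      vertex 12.0 6.0 0.0
      vertex 10.2 10.2 0.0
      vertex 10.2 10.2 24.0
    endloop
  endfacet
  facet normal 0.9191 0.3939 0.0000
    outer loop
      vertex 12.0 6.0 0.0
      vertex 10.2 10.2 24.0
      vertex 12.0 6.0 24.0
    endloop
  endfacet
  facet normal 0.3939 0.9191 0.0000
    outer loop
      vertex 10.2 10.2 0.0
      vertex 6.0 12.0 0.0
      vertex 6.0 12.0 24.0
    endloop
  endfacet
  facet normal 0.3939 0.9191 0.0000
    outer loop
      vertex 10.2 10.2 0.0
      vertex 6.0 12.0 24.0
      vertex 10.2 10.2 24.0
    endloop
  endfacet
  facet normal -0.3939 0.9191 0.0000
    outer loop
      vertex 6.0 12.0 0.0
      vertex 1.8 10.2 0.0
      vertex 1.8 10.2 24.0
    endloop
  endfacet
  facet normal -0.3939 0.9191 0.0000
    outer loop
      vertex 6.0 12.0 0.0
      vertex 1.8 10.2 24.0
      vertex 6.0 12.0 24.0
    endloop
  endfacet
  facet normal -0.9191 0.3939 0.0000
    outer loop
      vertex 1.8 10.2 0.0
      vertex 0.0 6.0 0.0
      vertex 0.0 6.0 24.0
    endloop
  endfacet
  facet normal -0.9191 0.3939 0.0000
    outer loop
      vertex 1.8 10.2 0.0
      vertex 0.0 6.0 24.0
      vertex 1.8 10.2 24.0
    endloop
  endfacet
  facet normal -0.9191 -0.3939 0.0000
    outer loop
      vertex 0.0 6.0 0.0
      vertex 1.8 1.8 0.0
      vertex 1.8 1.8 24.0
    endloop
  endfacet
  facet normal -0.9191 -0.3939 0.0000
    outer loop
      vertex 0.0 6.0 0.0
      vertex 1.8 1.8 24.0
      vertex 0.0 6.0 24.0
    endloop
  endfacet
  facet normal -0.3939 -0.9191 0.0000
    outer loop
      vertex 1.8 1.8 0.0
      vertex 6.0 0.0 0.0
      vertex 6.0 0.0 24.0
    endloop
  endfacet
  facet normal -0.3939 -0.9191 0.0000
    outer loop
      vertex 1.8 1.8 0.0
      vertex 6.0 0.0 24.0
      vertex 1.8 1.8 24.0
    endloop
  endfacet
  facet normal 0.3939 -0.9191 0.0000
    outer loop
      vertex 6.0 0.0 0.0
      vertex 10.2 1.8 0.0
      vertex 10.2 1.8 24.0
    endloop
  endfacet
  facet normal 0.3939 -0.9191 0.0000
    outer loop
      vertex 6.0 0.0 0.0
      vertex 10.2 1.8 24.0
      vertex 6.0 0.0 24.0
    endloop
  endfacet
  facet normal 0.9191 -0.3939 0.0000
    outer loop
      vertex 10.2 1.8 0.0
      vertex 12.0 6.0 0.0
      vertex 12.0 6.0 24.0
    endloop
  endfacet
  facet normal 0.9191 -0.3939 0.0000
    outer loop
      vertex 10.2 1.8 0.0
      vertex 12.0 6.0 24.0
      vertex 10.2 1.8 24.0
    endloop
  endfacet
endsolid part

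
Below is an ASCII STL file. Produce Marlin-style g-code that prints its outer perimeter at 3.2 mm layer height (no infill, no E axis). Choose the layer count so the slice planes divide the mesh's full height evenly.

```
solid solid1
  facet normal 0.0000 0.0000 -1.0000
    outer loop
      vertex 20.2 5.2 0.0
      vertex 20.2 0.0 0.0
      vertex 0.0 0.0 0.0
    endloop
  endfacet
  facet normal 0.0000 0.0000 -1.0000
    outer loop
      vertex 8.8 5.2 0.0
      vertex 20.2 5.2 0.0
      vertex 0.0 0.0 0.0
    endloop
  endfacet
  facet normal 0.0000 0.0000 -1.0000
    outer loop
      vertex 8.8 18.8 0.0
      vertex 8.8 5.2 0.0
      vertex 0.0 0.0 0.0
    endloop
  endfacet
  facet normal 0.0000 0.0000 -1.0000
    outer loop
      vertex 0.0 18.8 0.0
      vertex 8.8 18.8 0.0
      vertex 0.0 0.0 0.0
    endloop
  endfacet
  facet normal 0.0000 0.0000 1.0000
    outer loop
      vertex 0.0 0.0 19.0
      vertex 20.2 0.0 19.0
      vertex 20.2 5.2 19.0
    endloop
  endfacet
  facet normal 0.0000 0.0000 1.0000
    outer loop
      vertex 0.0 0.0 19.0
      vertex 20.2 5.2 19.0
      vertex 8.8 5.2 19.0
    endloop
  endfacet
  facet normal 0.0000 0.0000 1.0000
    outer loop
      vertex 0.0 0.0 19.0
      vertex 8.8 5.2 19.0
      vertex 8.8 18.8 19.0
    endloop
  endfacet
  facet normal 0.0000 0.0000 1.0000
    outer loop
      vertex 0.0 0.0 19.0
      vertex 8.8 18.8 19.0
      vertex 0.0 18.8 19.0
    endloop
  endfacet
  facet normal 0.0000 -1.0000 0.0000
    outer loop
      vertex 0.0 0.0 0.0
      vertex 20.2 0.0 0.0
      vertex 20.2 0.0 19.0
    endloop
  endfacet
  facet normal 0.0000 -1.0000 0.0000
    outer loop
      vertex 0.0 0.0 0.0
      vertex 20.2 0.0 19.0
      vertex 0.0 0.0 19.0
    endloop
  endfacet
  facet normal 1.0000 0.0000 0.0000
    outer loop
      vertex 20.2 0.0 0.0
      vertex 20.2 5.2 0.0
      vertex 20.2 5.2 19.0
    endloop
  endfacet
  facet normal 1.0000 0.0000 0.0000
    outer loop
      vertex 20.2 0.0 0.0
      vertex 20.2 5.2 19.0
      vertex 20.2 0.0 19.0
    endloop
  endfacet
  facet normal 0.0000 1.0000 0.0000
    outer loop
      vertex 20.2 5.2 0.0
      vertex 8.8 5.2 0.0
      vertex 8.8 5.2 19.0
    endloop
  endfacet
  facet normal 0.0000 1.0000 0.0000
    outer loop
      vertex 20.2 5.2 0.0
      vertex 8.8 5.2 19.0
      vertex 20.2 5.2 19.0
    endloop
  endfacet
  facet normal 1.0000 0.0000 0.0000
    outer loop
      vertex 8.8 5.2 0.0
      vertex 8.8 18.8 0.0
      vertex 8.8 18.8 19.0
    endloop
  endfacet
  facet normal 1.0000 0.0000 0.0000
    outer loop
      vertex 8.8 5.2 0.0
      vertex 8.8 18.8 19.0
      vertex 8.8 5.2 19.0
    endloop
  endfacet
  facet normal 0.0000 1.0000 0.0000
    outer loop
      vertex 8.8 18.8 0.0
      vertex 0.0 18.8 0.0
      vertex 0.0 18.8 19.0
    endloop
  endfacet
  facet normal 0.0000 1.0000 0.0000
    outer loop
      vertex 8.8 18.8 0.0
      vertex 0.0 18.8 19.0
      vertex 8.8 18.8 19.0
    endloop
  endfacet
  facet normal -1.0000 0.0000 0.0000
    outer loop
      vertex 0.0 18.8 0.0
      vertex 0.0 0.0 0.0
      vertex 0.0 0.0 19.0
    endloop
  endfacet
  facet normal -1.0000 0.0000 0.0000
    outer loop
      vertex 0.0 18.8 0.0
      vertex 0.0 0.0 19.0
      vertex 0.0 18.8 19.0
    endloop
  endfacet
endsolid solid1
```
; perimeter-only toolpath
G21 ; units = mm
G90 ; absolute positioning
G28 ; home
; layer 1
G0 Z3.2
G0 X0.0 Y0.0
G1 X20.2 Y0.0
G1 X20.2 Y5.2
G1 X8.8 Y5.2
G1 X8.8 Y18.8
G1 X0.0 Y18.8
G1 X0.0 Y0.0
; layer 2
G0 Z6.3
G0 X0.0 Y0.0
G1 X20.2 Y0.0
G1 X20.2 Y5.2
G1 X8.8 Y5.2
G1 X8.8 Y18.8
G1 X0.0 Y18.8
G1 X0.0 Y0.0
; layer 3
G0 Z9.5
G0 X0.0 Y0.0
G1 X20.2 Y0.0
G1 X20.2 Y5.2
G1 X8.8 Y5.2
G1 X8.8 Y18.8
G1 X0.0 Y18.8
G1 X0.0 Y0.0
; layer 4
G0 Z12.7
G0 X0.0 Y0.0
G1 X20.2 Y0.0
G1 X20.2 Y5.2
G1 X8.8 Y5.2
G1 X8.8 Y18.8
G1 X0.0 Y18.8
G1 X0.0 Y0.0
; layer 5
G0 Z15.8
G0 X0.0 Y0.0
G1 X20.2 Y0.0
G1 X20.2 Y5.2
G1 X8.8 Y5.2
G1 X8.8 Y18.8
G1 X0.0 Y18.8
G1 X0.0 Y0.0
; layer 6
G0 Z19.0
G0 X0.0 Y0.0
G1 X20.2 Y0.0
G1 X20.2 Y5.2
G1 X8.8 Y5.2
G1 X8.8 Y18.8
G1 X0.0 Y18.8
G1 X0.0 Y0.0
M2 ; end

The solid is an L-shaped prism: outer 20.2 × 18.8 mm, arm thicknesses ≈ 5.2 mm (horizontal) and 8.8 mm (vertical), extruded 19 mm in z. Slicing at Δz = 3.2 mm — 6 equal slices spanning the solid's height, so layer i sits at z = i·h/6 — gives 6 non-empty perimeters. Each is a 6-segment closed polygon; G0 lifts to the layer z and rapids to the start vertex, then G1 traces the edges.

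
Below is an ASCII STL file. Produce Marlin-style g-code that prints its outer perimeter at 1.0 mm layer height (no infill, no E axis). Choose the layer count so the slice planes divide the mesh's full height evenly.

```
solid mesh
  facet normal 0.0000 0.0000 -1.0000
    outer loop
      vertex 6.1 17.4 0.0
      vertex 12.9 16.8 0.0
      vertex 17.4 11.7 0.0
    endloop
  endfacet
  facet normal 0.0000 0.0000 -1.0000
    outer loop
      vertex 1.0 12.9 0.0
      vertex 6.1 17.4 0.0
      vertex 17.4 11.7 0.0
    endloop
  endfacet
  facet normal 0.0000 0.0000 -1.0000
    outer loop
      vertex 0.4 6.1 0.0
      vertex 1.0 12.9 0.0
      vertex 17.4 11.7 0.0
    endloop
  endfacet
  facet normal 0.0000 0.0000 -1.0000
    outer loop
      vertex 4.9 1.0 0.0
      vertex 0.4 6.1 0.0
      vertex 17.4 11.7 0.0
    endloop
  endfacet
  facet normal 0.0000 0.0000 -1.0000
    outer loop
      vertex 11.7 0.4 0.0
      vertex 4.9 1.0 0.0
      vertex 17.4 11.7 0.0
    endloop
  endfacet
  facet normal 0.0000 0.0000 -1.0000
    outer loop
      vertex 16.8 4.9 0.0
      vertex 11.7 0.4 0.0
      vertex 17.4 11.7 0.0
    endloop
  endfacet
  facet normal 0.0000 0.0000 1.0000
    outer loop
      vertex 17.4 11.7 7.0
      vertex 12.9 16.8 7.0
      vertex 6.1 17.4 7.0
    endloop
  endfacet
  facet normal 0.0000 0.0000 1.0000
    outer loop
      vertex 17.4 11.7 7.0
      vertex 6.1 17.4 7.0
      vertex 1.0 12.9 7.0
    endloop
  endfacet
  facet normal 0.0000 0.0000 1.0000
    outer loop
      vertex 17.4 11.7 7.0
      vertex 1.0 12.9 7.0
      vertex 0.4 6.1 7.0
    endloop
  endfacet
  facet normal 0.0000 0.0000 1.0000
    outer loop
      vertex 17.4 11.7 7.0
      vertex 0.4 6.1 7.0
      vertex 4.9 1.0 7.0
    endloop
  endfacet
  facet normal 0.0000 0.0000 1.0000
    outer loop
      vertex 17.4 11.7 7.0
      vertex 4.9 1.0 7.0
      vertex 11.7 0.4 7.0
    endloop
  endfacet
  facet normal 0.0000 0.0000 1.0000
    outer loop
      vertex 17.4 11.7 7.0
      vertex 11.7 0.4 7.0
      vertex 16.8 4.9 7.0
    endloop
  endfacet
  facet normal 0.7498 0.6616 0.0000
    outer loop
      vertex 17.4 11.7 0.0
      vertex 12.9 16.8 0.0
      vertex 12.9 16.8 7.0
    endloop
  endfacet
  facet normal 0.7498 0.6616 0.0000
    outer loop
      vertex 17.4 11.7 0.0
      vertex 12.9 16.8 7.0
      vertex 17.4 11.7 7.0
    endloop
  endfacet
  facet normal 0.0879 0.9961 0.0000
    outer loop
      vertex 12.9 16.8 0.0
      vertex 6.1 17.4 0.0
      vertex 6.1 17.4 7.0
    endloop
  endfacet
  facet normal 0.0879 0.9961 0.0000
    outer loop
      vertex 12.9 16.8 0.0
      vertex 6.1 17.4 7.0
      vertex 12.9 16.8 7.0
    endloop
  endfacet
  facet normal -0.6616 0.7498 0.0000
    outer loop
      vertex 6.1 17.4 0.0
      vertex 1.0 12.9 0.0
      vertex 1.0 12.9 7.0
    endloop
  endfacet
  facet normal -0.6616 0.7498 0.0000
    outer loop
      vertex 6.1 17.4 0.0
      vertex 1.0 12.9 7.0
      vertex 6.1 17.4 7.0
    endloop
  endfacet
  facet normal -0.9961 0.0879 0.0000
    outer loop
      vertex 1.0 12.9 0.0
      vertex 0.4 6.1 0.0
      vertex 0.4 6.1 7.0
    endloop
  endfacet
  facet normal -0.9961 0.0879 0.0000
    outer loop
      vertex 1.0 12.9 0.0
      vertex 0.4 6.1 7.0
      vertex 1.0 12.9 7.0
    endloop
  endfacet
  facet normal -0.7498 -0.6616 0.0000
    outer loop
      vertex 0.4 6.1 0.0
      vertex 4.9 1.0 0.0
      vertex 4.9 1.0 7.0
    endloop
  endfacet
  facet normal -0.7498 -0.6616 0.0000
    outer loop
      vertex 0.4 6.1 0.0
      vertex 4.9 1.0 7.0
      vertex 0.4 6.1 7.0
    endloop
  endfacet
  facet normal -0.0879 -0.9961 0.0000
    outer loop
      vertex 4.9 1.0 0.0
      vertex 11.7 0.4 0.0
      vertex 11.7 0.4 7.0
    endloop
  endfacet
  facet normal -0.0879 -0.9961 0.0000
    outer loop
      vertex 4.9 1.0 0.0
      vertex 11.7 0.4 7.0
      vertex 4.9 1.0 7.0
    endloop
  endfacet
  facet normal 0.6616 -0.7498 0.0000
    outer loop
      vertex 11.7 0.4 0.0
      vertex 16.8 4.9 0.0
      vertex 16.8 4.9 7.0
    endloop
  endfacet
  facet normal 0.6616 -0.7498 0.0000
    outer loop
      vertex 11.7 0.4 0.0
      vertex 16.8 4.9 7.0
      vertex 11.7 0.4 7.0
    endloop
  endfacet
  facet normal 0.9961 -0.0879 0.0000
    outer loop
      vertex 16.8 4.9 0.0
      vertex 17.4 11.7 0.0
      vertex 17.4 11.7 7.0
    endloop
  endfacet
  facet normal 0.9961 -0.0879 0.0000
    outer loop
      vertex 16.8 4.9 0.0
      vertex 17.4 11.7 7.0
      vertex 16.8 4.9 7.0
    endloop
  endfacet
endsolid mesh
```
; perimeter-only toolpath
G21 ; units = mm
G90 ; absolute positioning
G28 ; home
; layer 1
G0 Z1.0
G0 X17.4 Y11.7
G1 X12.9 Y16.8
G1 X6.1 Y17.4
G1 X1.0 Y12.9
G1 X0.4 Y6.1
G1 X4.9 Y1.0
G1 X11.7 Y0.4
G1 X16.8 Y4.9
G1 X17.4 Y11.7
; layer 2
G0 Z2.0
G0 X17.4 Y11.7
G1 X12.9 Y16.8
G1 X6.1 Y17.4
G1 X1.0 Y12.9
G1 X0.4 Y6.1
G1 X4.9 Y1.0
G1 X11.7 Y0.4
G1 X16.8 Y4.9
G1 X17.4 Y11.7
; layer 3
G0 Z3.0
G0 X17.4 Y11.7
G1 X12.9 Y16.8
G1 X6.1 Y17.4
G1 X1.0 Y12.9
G1 X0.4 Y6.1
G1 X4.9 Y1.0
G1 X11.7 Y0.4
G1 X16.8 Y4.9
G1 X17.4 Y11.7
; layer 4
G0 Z4.0
G0 X17.4 Y11.7
G1 X12.9 Y16.8
G1 X6.1 Y17.4
G1 X1.0 Y12.9
G1 X0.4 Y6.1
G1 X4.9 Y1.0
G1 X11.7 Y0.4
G1 X16.8 Y4.9
G1 X17.4 Y11.7
; layer 5
G0 Z5.0
G0 X17.4 Y11.7
G1 X12.9 Y16.8
G1 X6.1 Y17.4
G1 X1.0 Y12.9
G1 X0.4 Y6.1
G1 X4.9 Y1.0
G1 X11.7 Y0.4
G1 X16.8 Y4.9
G1 X17.4 Y11.7
; layer 6
G0 Z6.0
G0 X17.4 Y11.7
G1 X12.9 Y16.8
G1 X6.1 Y17.4
G1 X1.0 Y12.9
G1 X0.4 Y6.1
G1 X4.9 Y1.0
G1 X11.7 Y0.4
G1 X16.8 Y4.9
G1 X17.4 Y11.7
; layer 7
G0 Z7.0
G0 X17.4 Y11.7
G1 X12.9 Y16.8
G1 X6.1 Y17.4
G1 X1.0 Y12.9
G1 X0.4 Y6.1
G1 X4.9 Y1.0
G1 X11.7 Y0.4
G1 X16.8 Y4.9
G1 X17.4 Y11.7
M2 ; end

The solid is a regular 8-sided prism (a cylinder approximated with 8 flat sides), circumscribed radius ≈ 8.9 mm, height ≈ 7 mm. Slicing at Δz = 1.0 mm — 7 equal slices spanning the solid's height, so layer i sits at z = i·h/7 — gives 7 non-empty perimeters. Each is a 8-segment closed polygon; G0 lifts to the layer z and rapids to the start vertex, then G1 traces the edges.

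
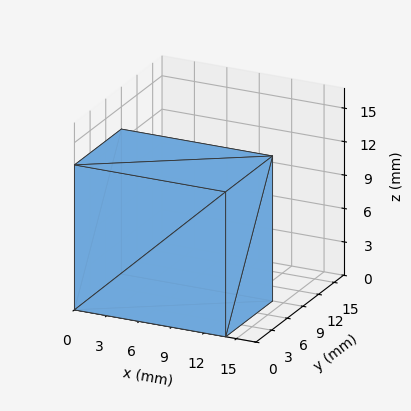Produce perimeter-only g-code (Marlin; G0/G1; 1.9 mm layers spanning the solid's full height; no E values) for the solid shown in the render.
Reading the render: the shape is a rectangular box, roughly 14 × 9 mm footprint and 13 mm tall (dimensions read to the nearest mm from the axis ticks). For the g-code, the solid's height is divided into equal slices at the stated Δz and each level perimeter traced with G1 moves after a G0 lift.

; perimeter-only toolpath
G21 ; units = mm
G90 ; absolute positioning
G28 ; home
; layer 1
G0 Z1.9
G0 X0.0 Y0.0
G1 X14.0 Y0.0
G1 X14.0 Y9.0
G1 X0.0 Y9.0
G1 X0.0 Y0.0
; layer 2
G0 Z3.7
G0 X0.0 Y0.0
G1 X14.0 Y0.0
G1 X14.0 Y9.0
G1 X0.0 Y9.0
G1 X0.0 Y0.0
; layer 3
G0 Z5.6
G0 X0.0 Y0.0
G1 X14.0 Y0.0
G1 X14.0 Y9.0
G1 X0.0 Y9.0
G1 X0.0 Y0.0
; layer 4
G0 Z7.4
G0 X0.0 Y0.0
G1 X14.0 Y0.0
G1 X14.0 Y9.0
G1 X0.0 Y9.0
G1 X0.0 Y0.0
; layer 5
G0 Z9.3
G0 X0.0 Y0.0
G1 X14.0 Y0.0
G1 X14.0 Y9.0
G1 X0.0 Y9.0
G1 X0.0 Y0.0
; layer 6
G0 Z11.1
G0 X0.0 Y0.0
G1 X14.0 Y0.0
G1 X14.0 Y9.0
G1 X0.0 Y9.0
G1 X0.0 Y0.0
; layer 7
G0 Z13.0
G0 X0.0 Y0.0
G1 X14.0 Y0.0
G1 X14.0 Y9.0
G1 X0.0 Y9.0
G1 X0.0 Y0.0
M2 ; end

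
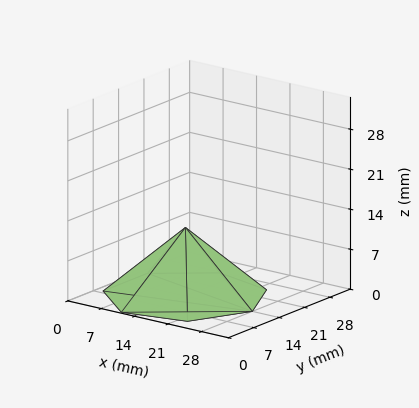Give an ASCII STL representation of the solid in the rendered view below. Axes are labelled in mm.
Reading the render: the shape is a regular 7-sided pyramid, base circumscribed radius ≈ 14 mm, apex at z ≈ 12 mm (dimensions read to the nearest mm from the axis ticks). For the STL, each face is triangulated and given an outward normal.

solid part
  facet normal 0.0000 0.0000 -1.0000
    outer loop
      vertex 10.9 27.6 0.0
      vertex 22.7 24.9 0.0
      vertex 28.0 14.0 0.0
    endloop
  endfacet
  facet normal 0.0000 0.0000 -1.0000
    outer loop
      vertex 1.4 20.1 0.0
      vertex 10.9 27.6 0.0
      vertex 28.0 14.0 0.0
    endloop
  endfacet
  facet normal 0.0000 0.0000 -1.0000
    outer loop
      vertex 1.4 7.9 0.0
      vertex 1.4 20.1 0.0
      vertex 28.0 14.0 0.0
    endloop
  endfacet
  facet normal 0.0000 0.0000 -1.0000
    outer loop
      vertex 10.9 0.4 0.0
      vertex 1.4 7.9 0.0
      vertex 28.0 14.0 0.0
    endloop
  endfacet
  facet normal 0.0000 0.0000 -1.0000
    outer loop
      vertex 22.7 3.1 0.0
      vertex 10.9 0.4 0.0
      vertex 28.0 14.0 0.0
    endloop
  endfacet
  facet normal 0.6205 0.3017 0.7239
    outer loop
      vertex 28.0 14.0 0.0
      vertex 22.7 24.9 0.0
      vertex 14.0 14.0 12.0
    endloop
  endfacet
  facet normal 0.1540 0.6732 0.7232
    outer loop
      vertex 22.7 24.9 0.0
      vertex 10.9 27.6 0.0
      vertex 14.0 14.0 12.0
    endloop
  endfacet
  facet normal -0.4274 0.5414 0.7240
    outer loop
      vertex 10.9 27.6 0.0
      vertex 1.4 20.1 0.0
      vertex 14.0 14.0 12.0
    endloop
  endfacet
  facet normal -0.6897 0.0000 0.7241
    outer loop
      vertex 1.4 20.1 0.0
      vertex 1.4 7.9 0.0
      vertex 14.0 14.0 12.0
    endloop
  endfacet
  facet normal -0.4274 -0.5414 0.7240
    outer loop
      vertex 1.4 7.9 0.0
      vertex 10.9 0.4 0.0
      vertex 14.0 14.0 12.0
    endloop
  endfacet
  facet normal 0.1540 -0.6732 0.7232
    outer loop
      vertex 10.9 0.4 0.0
      vertex 22.7 3.1 0.0
      vertex 14.0 14.0 12.0
    endloop
  endfacet
  facet normal 0.6205 -0.3017 0.7239
    outer loop
      vertex 22.7 3.1 0.0
      vertex 28.0 14.0 0.0
      vertex 14.0 14.0 12.0
    endloop
  endfacet
endsolid part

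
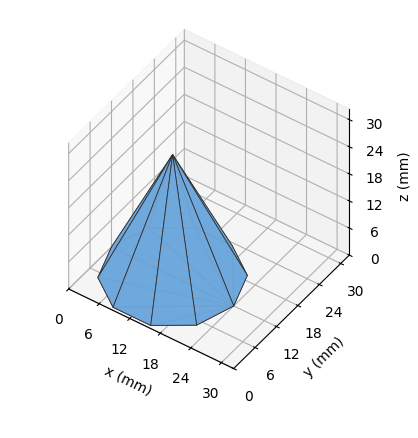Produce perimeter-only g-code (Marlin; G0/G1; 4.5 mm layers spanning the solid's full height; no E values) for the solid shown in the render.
Reading the render: the shape is a regular 10-sided pyramid, base circumscribed radius ≈ 12 mm, apex at z ≈ 27 mm (dimensions read to the nearest mm from the axis ticks). For the g-code, the solid's height is divided into equal slices at the stated Δz and each level perimeter traced with G1 moves after a G0 lift.

; perimeter-only toolpath
G21 ; units = mm
G90 ; absolute positioning
G28 ; home
; layer 1
G0 Z4.5
G0 X22.0 Y12.0
G1 X20.1 Y17.9
G1 X15.1 Y21.5
G1 X8.9 Y21.5
G1 X3.9 Y17.9
G1 X2.0 Y12.0
G1 X3.9 Y6.1
G1 X8.9 Y2.5
G1 X15.1 Y2.5
G1 X20.1 Y6.1
G1 X22.0 Y12.0
; layer 2
G0 Z9.0
G0 X20.0 Y12.0
G1 X18.5 Y16.7
G1 X14.5 Y19.6
G1 X9.5 Y19.6
G1 X5.5 Y16.7
G1 X4.0 Y12.0
G1 X5.5 Y7.3
G1 X9.5 Y4.4
G1 X14.5 Y4.4
G1 X18.5 Y7.3
G1 X20.0 Y12.0
; layer 3
G0 Z13.5
G0 X18.0 Y12.0
G1 X16.9 Y15.6
G1 X13.8 Y17.7
G1 X10.2 Y17.7
G1 X7.2 Y15.6
G1 X6.0 Y12.0
G1 X7.2 Y8.4
G1 X10.2 Y6.3
G1 X13.8 Y6.3
G1 X16.9 Y8.4
G1 X18.0 Y12.0
; layer 4
G0 Z18.0
G0 X16.0 Y12.0
G1 X15.2 Y14.4
G1 X13.2 Y15.8
G1 X10.8 Y15.8
G1 X8.8 Y14.4
G1 X8.0 Y12.0
G1 X8.8 Y9.6
G1 X10.8 Y8.2
G1 X13.2 Y8.2
G1 X15.2 Y9.6
G1 X16.0 Y12.0
; layer 5
G0 Z22.5
G0 X14.0 Y12.0
G1 X13.6 Y13.2
G1 X12.6 Y13.9
G1 X11.4 Y13.9
G1 X10.4 Y13.2
G1 X10.0 Y12.0
G1 X10.4 Y10.8
G1 X11.4 Y10.1
G1 X12.6 Y10.1
G1 X13.6 Y10.8
G1 X14.0 Y12.0
M2 ; end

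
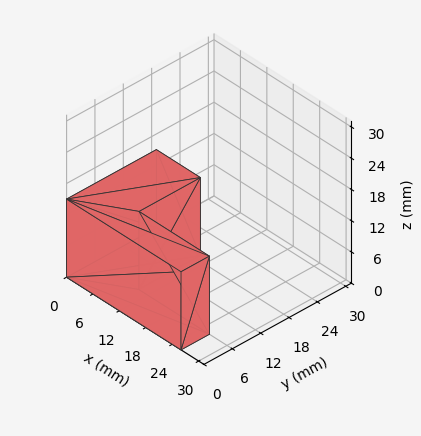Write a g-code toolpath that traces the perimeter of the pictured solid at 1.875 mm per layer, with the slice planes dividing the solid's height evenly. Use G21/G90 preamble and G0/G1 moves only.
Reading the render: the shape is an L-shaped prism: outer 26 × 19 mm, arm thicknesses ≈ 6 mm (horizontal) and 10 mm (vertical), extruded 15 mm in z (dimensions read to the nearest mm from the axis ticks). For the g-code, the solid's height is divided into equal slices at the stated Δz and each level perimeter traced with G1 moves after a G0 lift.

; perimeter-only toolpath
G21 ; units = mm
G90 ; absolute positioning
G28 ; home
; layer 1
G0 Z1.875
G0 X0.000 Y0.000
G1 X26.000 Y0.000
G1 X26.000 Y6.000
G1 X10.000 Y6.000
G1 X10.000 Y19.000
G1 X0.000 Y19.000
G1 X0.000 Y0.000
; layer 2
G0 Z3.750
G0 X0.000 Y0.000
G1 X26.000 Y0.000
G1 X26.000 Y6.000
G1 X10.000 Y6.000
G1 X10.000 Y19.000
G1 X0.000 Y19.000
G1 X0.000 Y0.000
; layer 3
G0 Z5.625
G0 X0.000 Y0.000
G1 X26.000 Y0.000
G1 X26.000 Y6.000
G1 X10.000 Y6.000
G1 X10.000 Y19.000
G1 X0.000 Y19.000
G1 X0.000 Y0.000
; layer 4
G0 Z7.500
G0 X0.000 Y0.000
G1 X26.000 Y0.000
G1 X26.000 Y6.000
G1 X10.000 Y6.000
G1 X10.000 Y19.000
G1 X0.000 Y19.000
G1 X0.000 Y0.000
; layer 5
G0 Z9.375
G0 X0.000 Y0.000
G1 X26.000 Y0.000
G1 X26.000 Y6.000
G1 X10.000 Y6.000
G1 X10.000 Y19.000
G1 X0.000 Y19.000
G1 X0.000 Y0.000
; layer 6
G0 Z11.250
G0 X0.000 Y0.000
G1 X26.000 Y0.000
G1 X26.000 Y6.000
G1 X10.000 Y6.000
G1 X10.000 Y19.000
G1 X0.000 Y19.000
G1 X0.000 Y0.000
; layer 7
G0 Z13.125
G0 X0.000 Y0.000
G1 X26.000 Y0.000
G1 X26.000 Y6.000
G1 X10.000 Y6.000
G1 X10.000 Y19.000
G1 X0.000 Y19.000
G1 X0.000 Y0.000
; layer 8
G0 Z15.000
G0 X0.000 Y0.000
G1 X26.000 Y0.000
G1 X26.000 Y6.000
G1 X10.000 Y6.000
G1 X10.000 Y19.000
G1 X0.000 Y19.000
G1 X0.000 Y0.000
M2 ; end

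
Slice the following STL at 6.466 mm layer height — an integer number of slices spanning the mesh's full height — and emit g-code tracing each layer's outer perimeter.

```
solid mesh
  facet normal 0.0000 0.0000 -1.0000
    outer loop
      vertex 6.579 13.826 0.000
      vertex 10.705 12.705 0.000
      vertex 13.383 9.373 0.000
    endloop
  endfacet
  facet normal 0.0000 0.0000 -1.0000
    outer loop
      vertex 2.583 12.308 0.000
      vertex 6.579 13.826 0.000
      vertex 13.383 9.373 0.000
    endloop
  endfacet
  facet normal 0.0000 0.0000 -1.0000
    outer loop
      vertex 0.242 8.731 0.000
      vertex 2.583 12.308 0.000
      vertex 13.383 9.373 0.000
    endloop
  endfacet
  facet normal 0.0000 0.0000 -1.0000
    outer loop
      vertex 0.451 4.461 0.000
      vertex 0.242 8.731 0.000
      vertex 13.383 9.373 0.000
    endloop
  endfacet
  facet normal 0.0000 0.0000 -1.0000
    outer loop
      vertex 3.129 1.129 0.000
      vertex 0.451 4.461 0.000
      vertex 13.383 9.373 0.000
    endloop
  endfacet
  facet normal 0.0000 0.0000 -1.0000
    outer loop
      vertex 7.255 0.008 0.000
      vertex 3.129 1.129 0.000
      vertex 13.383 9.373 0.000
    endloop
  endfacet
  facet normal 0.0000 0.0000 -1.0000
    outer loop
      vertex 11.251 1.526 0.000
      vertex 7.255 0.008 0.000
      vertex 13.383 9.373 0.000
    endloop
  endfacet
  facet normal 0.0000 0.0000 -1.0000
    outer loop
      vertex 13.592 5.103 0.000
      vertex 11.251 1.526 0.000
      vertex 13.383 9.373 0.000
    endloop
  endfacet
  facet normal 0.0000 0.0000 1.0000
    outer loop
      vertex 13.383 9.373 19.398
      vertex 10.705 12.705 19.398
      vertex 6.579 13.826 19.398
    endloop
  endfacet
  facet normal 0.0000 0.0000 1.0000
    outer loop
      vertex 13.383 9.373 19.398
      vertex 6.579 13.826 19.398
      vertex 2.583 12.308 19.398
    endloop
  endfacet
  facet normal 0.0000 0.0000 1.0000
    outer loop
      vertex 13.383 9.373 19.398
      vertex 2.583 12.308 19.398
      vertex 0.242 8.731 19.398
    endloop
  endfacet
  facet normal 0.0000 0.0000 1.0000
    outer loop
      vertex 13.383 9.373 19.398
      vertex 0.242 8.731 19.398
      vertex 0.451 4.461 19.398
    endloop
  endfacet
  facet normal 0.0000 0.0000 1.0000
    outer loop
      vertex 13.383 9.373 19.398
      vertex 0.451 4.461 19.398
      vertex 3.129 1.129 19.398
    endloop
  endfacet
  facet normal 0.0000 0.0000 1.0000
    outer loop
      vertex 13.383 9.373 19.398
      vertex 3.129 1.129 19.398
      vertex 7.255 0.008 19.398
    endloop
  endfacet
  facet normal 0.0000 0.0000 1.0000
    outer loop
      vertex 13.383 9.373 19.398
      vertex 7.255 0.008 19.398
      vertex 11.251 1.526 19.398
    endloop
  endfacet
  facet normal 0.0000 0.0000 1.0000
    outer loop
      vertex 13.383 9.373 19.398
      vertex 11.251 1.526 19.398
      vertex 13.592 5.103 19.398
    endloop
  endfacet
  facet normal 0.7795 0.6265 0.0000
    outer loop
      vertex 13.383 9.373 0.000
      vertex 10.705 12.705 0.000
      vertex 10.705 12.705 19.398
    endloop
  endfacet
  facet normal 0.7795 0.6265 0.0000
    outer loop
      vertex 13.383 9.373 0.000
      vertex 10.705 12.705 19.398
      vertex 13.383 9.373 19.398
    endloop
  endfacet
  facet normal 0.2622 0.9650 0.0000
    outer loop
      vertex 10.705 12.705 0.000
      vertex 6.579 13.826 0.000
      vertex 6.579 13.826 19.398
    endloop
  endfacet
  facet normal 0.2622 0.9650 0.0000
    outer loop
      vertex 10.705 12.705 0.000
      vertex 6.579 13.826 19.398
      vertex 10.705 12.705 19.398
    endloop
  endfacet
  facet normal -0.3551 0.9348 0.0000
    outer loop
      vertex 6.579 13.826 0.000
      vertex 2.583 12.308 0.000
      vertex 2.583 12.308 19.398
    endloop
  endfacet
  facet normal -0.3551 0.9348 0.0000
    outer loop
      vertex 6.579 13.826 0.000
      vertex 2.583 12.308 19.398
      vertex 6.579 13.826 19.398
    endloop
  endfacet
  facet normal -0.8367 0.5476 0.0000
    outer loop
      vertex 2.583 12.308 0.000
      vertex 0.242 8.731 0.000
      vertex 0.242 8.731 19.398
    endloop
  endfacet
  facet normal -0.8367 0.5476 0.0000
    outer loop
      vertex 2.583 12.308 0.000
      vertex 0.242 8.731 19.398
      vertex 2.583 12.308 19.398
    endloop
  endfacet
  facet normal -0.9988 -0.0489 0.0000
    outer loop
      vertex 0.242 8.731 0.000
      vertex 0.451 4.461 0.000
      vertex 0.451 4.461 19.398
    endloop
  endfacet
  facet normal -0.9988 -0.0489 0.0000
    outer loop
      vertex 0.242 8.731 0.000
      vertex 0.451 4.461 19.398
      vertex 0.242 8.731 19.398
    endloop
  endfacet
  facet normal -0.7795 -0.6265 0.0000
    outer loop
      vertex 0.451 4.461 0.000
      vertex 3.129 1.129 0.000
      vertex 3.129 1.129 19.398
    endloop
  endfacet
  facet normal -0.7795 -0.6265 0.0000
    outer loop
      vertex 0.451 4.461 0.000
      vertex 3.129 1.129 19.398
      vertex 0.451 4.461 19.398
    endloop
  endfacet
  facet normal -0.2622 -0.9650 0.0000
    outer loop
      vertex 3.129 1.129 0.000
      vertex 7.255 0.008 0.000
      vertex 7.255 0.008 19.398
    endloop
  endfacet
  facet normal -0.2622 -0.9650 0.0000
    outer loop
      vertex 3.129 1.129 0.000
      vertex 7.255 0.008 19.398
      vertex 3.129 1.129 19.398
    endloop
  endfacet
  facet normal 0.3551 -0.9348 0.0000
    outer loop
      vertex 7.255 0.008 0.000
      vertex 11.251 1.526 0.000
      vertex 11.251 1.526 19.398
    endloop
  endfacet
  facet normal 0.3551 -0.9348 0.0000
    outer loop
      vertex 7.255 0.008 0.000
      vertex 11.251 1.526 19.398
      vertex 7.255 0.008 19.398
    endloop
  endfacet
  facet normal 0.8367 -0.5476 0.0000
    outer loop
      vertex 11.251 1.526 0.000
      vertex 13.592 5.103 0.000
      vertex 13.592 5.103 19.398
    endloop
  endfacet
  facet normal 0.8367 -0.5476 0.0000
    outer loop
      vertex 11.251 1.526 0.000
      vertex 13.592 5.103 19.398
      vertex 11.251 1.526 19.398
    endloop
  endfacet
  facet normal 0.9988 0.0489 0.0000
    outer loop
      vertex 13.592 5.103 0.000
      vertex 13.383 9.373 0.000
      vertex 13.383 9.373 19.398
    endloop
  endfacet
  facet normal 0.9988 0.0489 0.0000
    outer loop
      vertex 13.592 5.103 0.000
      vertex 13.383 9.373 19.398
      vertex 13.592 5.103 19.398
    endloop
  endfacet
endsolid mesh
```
; perimeter-only toolpath
G21 ; units = mm
G90 ; absolute positioning
G28 ; home
; layer 1
G0 Z6.466
G0 X13.383 Y9.373
G1 X10.705 Y12.705
G1 X6.579 Y13.826
G1 X2.583 Y12.308
G1 X0.242 Y8.731
G1 X0.451 Y4.461
G1 X3.129 Y1.129
G1 X7.255 Y0.008
G1 X11.251 Y1.526
G1 X13.592 Y5.103
G1 X13.383 Y9.373
; layer 2
G0 Z12.932
G0 X13.383 Y9.373
G1 X10.705 Y12.705
G1 X6.579 Y13.826
G1 X2.583 Y12.308
G1 X0.242 Y8.731
G1 X0.451 Y4.461
G1 X3.129 Y1.129
G1 X7.255 Y0.008
G1 X11.251 Y1.526
G1 X13.592 Y5.103
G1 X13.383 Y9.373
; layer 3
G0 Z19.398
G0 X13.383 Y9.373
G1 X10.705 Y12.705
G1 X6.579 Y13.826
G1 X2.583 Y12.308
G1 X0.242 Y8.731
G1 X0.451 Y4.461
G1 X3.129 Y1.129
G1 X7.255 Y0.008
G1 X11.251 Y1.526
G1 X13.592 Y5.103
G1 X13.383 Y9.373
M2 ; end

The solid is a regular 10-sided prism (a cylinder approximated with 10 flat sides), circumscribed radius ≈ 6.92 mm, height ≈ 19.4 mm. Slicing at Δz = 6.466 mm — 3 equal slices spanning the solid's height, so layer i sits at z = i·h/3 — gives 3 non-empty perimeters. Each is a 10-segment closed polygon; G0 lifts to the layer z and rapids to the start vertex, then G1 traces the edges.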